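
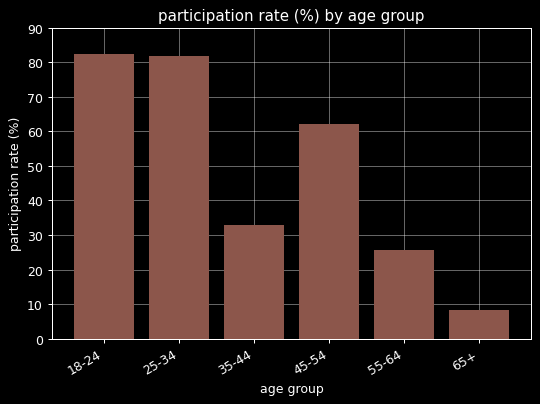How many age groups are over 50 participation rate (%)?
3

Above 50: 18-24, 25-34, 45-54.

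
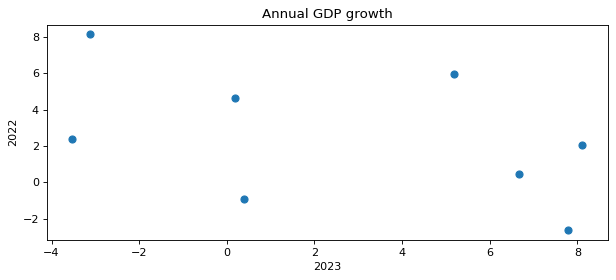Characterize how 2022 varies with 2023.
negative, moderate

Points are negatively correlated; moderate (|r| ≈ 0.5).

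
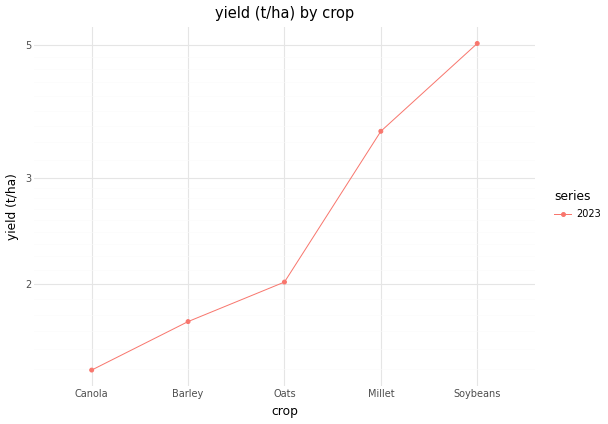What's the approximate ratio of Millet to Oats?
≈ 1.75×

Millet ≈ 3.5, Oats ≈ 2.0; 3.5/2.0 ≈ 1.75.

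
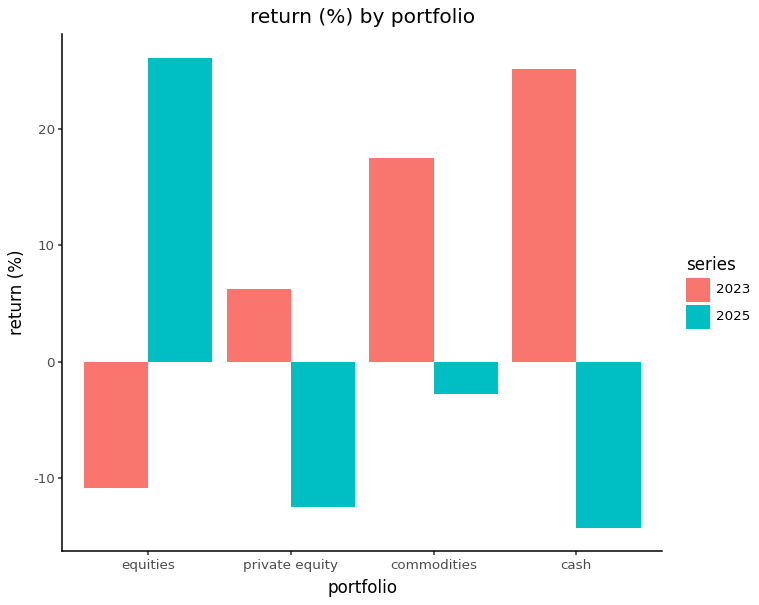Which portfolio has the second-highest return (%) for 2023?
Top 3 for 2023: cash ≈ 25, commodities ≈ 15, private equity ≈ 5.

commodities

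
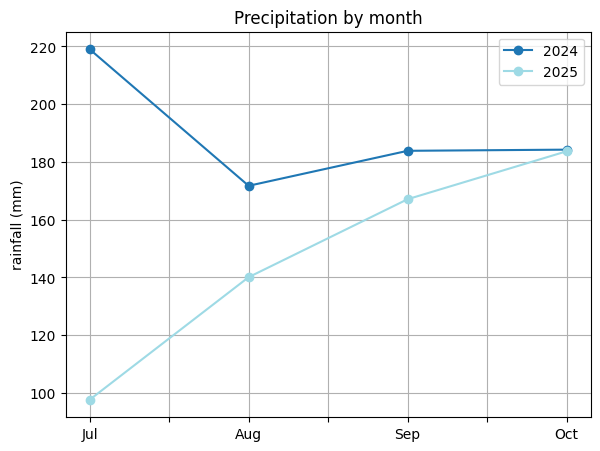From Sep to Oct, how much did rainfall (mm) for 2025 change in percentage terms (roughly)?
Sep ≈ 160, Oct ≈ 180; (180 − 160) / 160 ≈ +12.5%.

≈ +12.5%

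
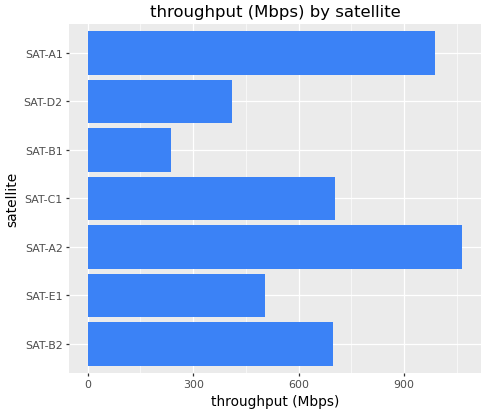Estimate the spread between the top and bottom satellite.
≈ 900

Max SAT-A2 ≈ 1100, min SAT-B1 ≈ 200; range ≈ 900.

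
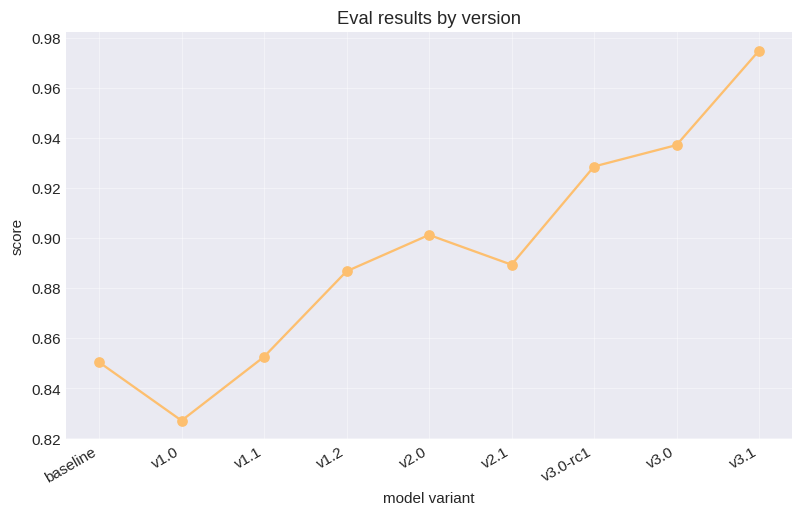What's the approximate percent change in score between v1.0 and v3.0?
v1.0 ≈ 0.82, v3.0 ≈ 0.94; (0.94 − 0.82) / 0.82 ≈ +14.6%.

≈ +14.6%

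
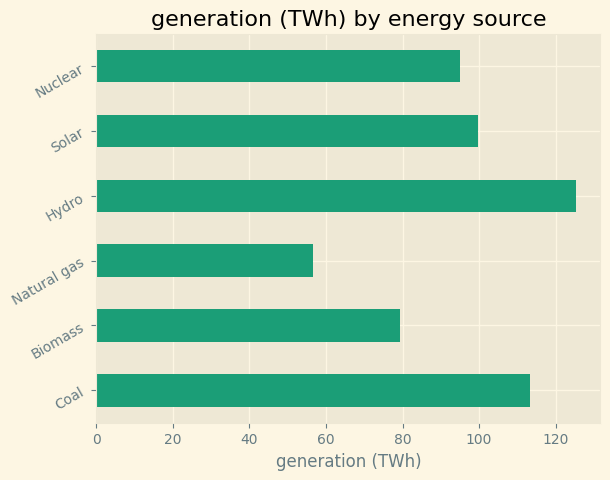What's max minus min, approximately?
≈ 60

Max Hydro ≈ 120, min Natural gas ≈ 60; range ≈ 60.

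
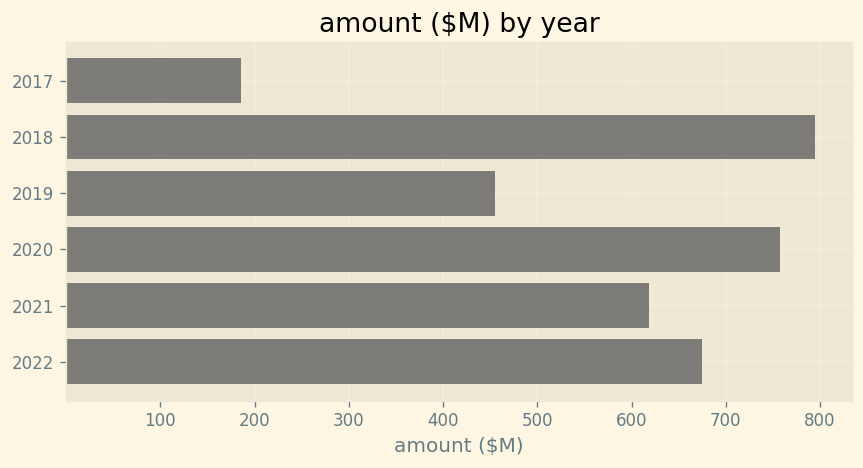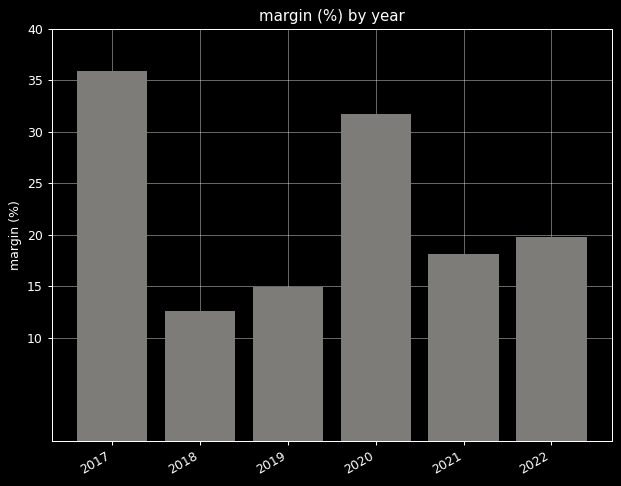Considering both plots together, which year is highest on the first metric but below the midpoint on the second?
2018

Chart 2 median margin (%) ≈ 20; below-median years: 2018, 2019, 2021. Among those, 2018 has the highest amount ($M) (≈ 800).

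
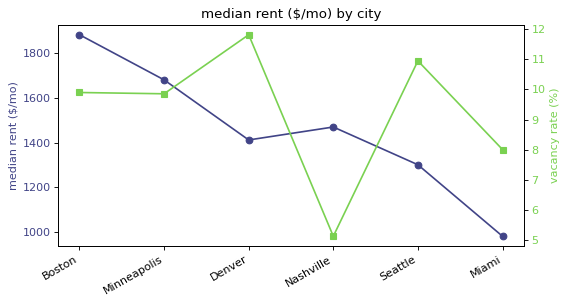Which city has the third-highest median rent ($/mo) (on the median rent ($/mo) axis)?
Top 4 (on the median rent ($/mo) axis): Boston ≈ 1900, Minneapolis ≈ 1700, Nashville ≈ 1500, Denver ≈ 1400.

Nashville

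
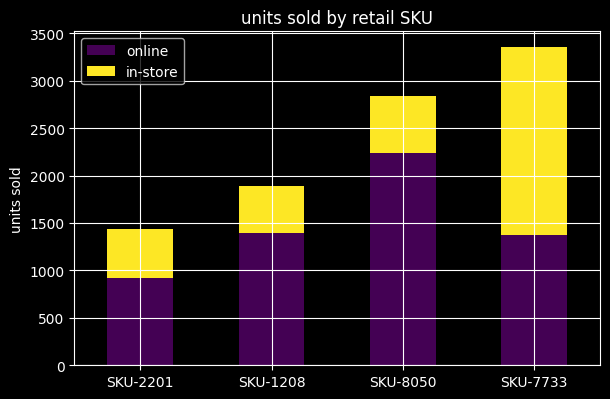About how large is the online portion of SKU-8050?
online top ≈ 2000, bottom ≈ 0; segment ≈ 2000.

≈ 2000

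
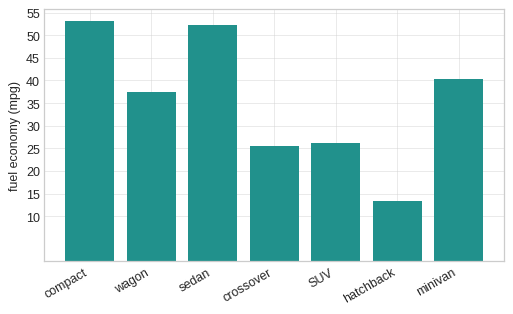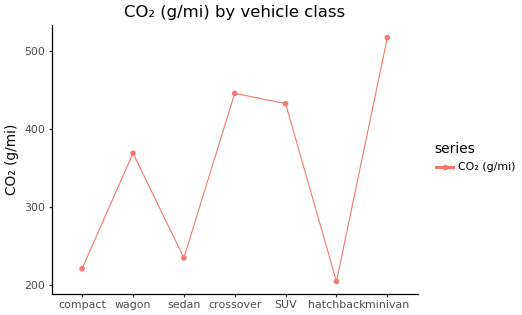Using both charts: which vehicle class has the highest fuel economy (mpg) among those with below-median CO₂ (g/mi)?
compact

Chart 2 median CO₂ (g/mi) ≈ 350; below-median vehicle classes: compact, sedan, hatchback. Among those, compact has the highest fuel economy (mpg) (≈ 55).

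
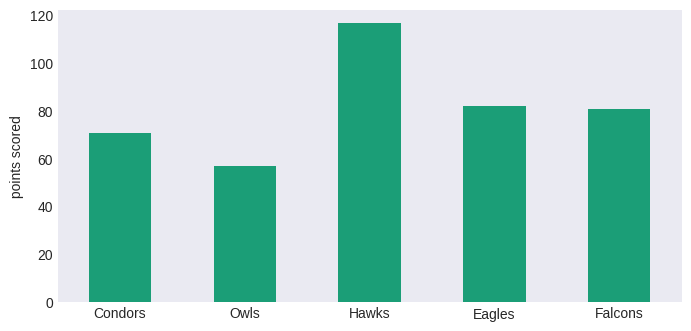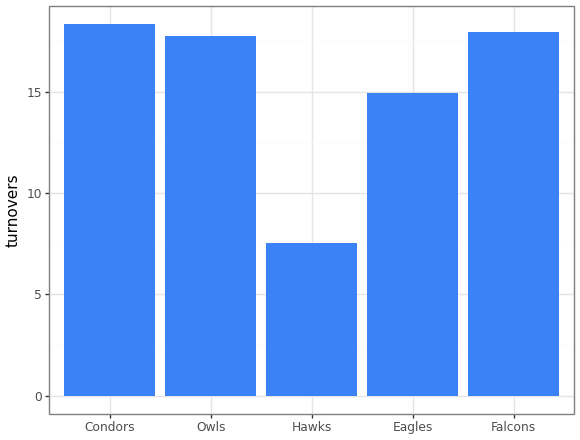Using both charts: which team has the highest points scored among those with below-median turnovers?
Chart 2 median turnovers ≈ 18; below-median teams: Hawks, Eagles. Among those, Hawks has the highest points scored (≈ 120).

Hawks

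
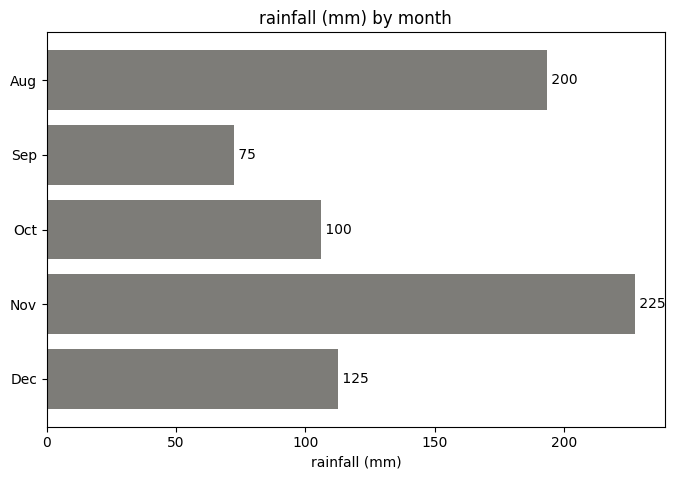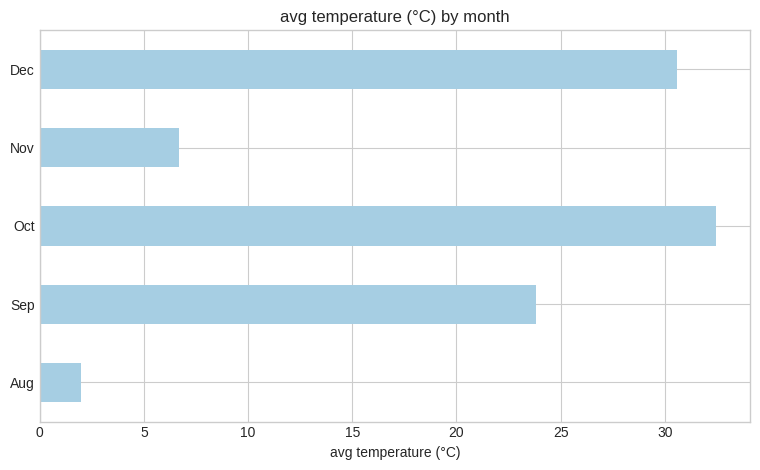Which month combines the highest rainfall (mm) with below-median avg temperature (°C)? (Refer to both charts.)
Nov

Chart 2 median avg temperature (°C) ≈ 25; below-median months: Aug, Nov. Among those, Nov has the highest rainfall (mm) (≈ 225).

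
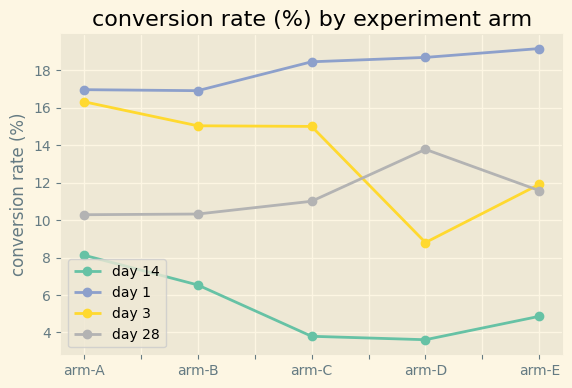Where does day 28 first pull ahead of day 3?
arm-D

arm-C: day 28 ≈ 12 vs day 3 ≈ 14 (not yet); arm-D: day 28 ≈ 14 vs day 3 ≈ 8 (first crossover).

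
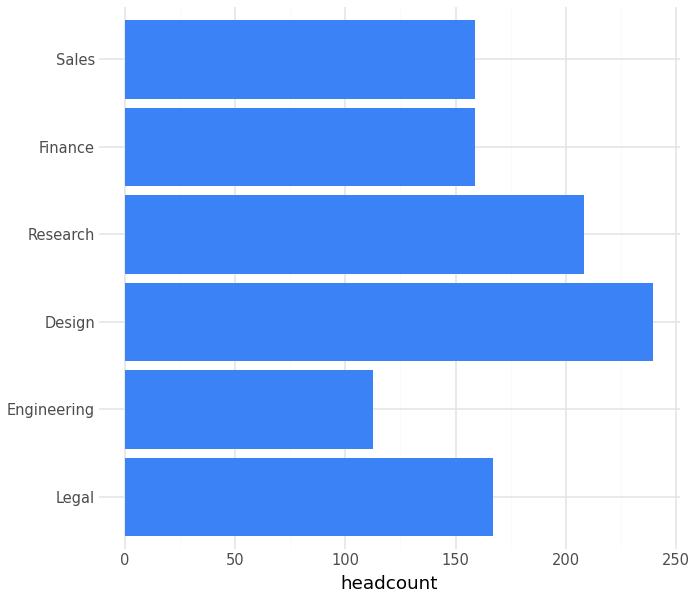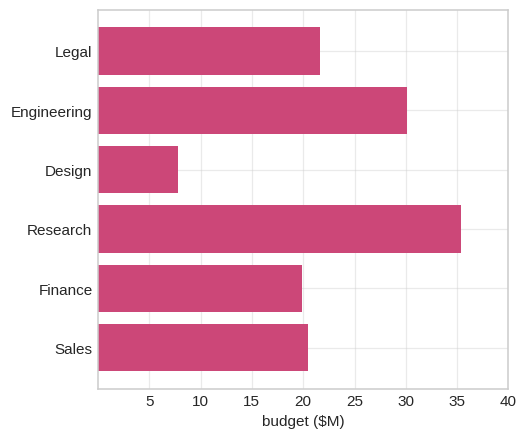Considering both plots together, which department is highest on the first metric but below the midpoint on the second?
Design

Chart 2 median budget ($M) ≈ 20; below-median departments: Design, Finance, Sales. Among those, Design has the highest headcount (≈ 250).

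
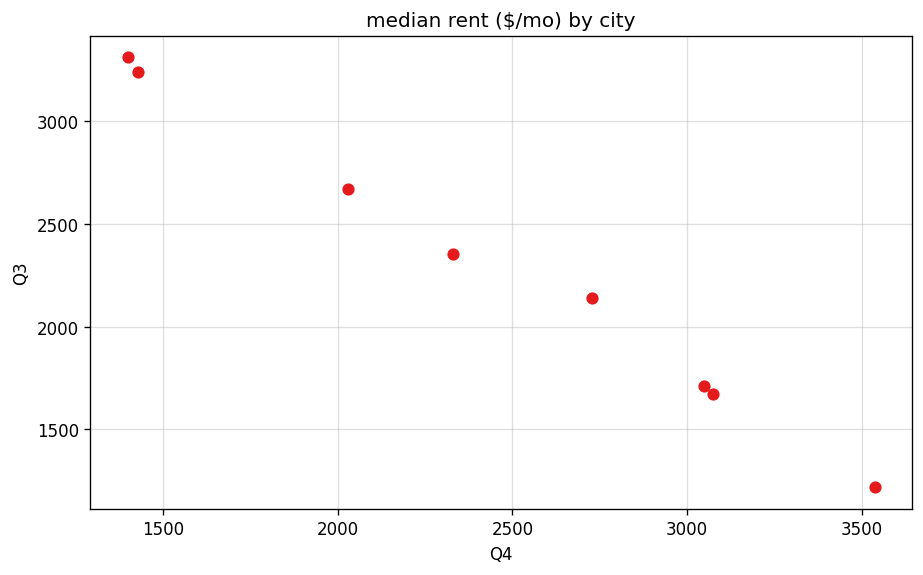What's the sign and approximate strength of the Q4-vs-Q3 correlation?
Points are negatively correlated; strong (|r| ≈ 1.0).

negative, strong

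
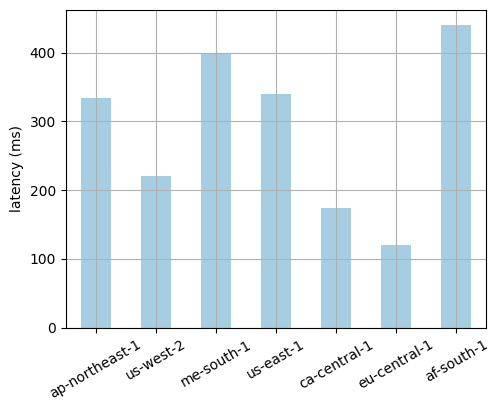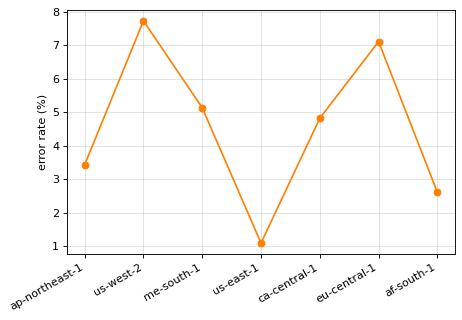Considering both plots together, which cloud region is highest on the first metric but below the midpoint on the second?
af-south-1

Chart 2 median error rate (%) ≈ 5; below-median cloud regions: ap-northeast-1, us-east-1, af-south-1. Among those, af-south-1 has the highest latency (ms) (≈ 450).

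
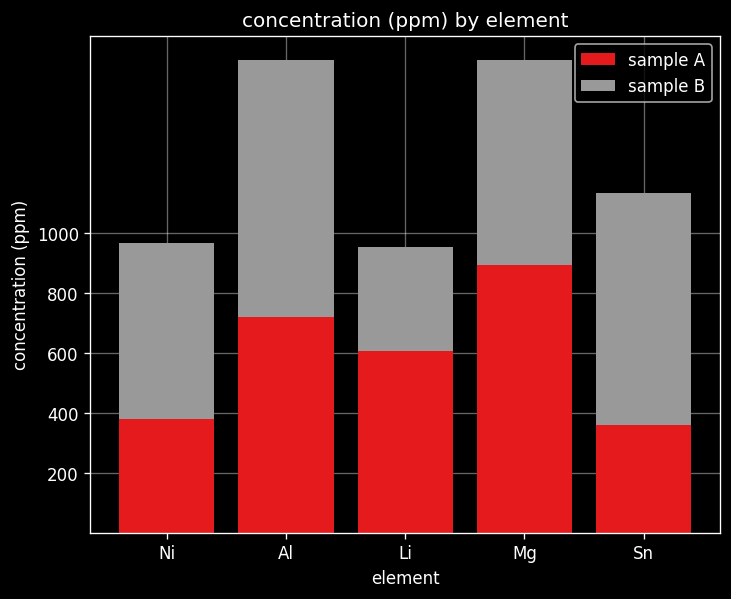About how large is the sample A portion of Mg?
sample A top ≈ 800, bottom ≈ 0; segment ≈ 800.

≈ 800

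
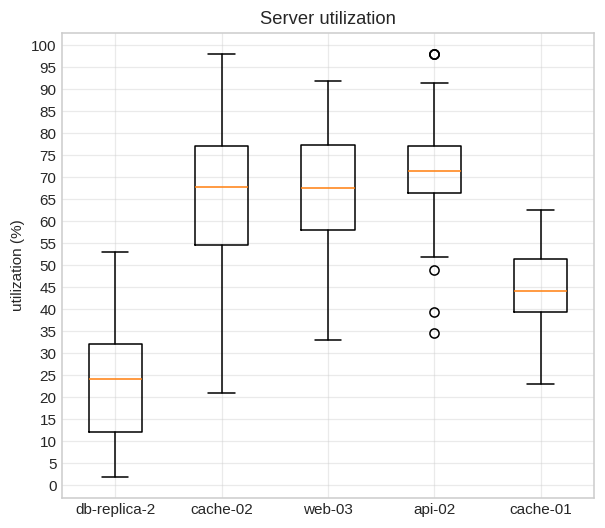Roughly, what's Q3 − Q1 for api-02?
≈ 10

Q3 ≈ 75, Q1 ≈ 65; IQR ≈ 10.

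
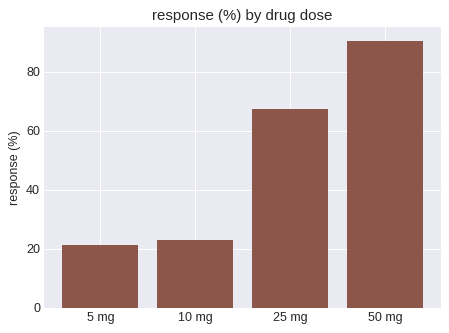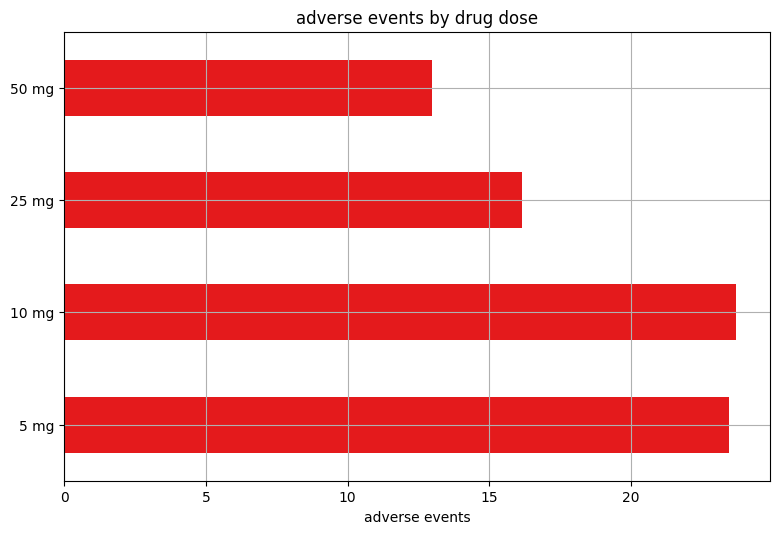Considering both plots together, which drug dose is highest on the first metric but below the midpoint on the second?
50 mg

Chart 2 median adverse events ≈ 20; below-median drug doses: 25 mg, 50 mg. Among those, 50 mg has the highest response (%) (≈ 90).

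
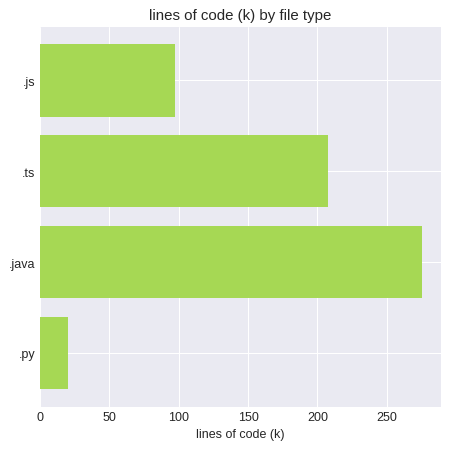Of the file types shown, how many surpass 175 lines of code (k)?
2

Above 175: .ts, .java.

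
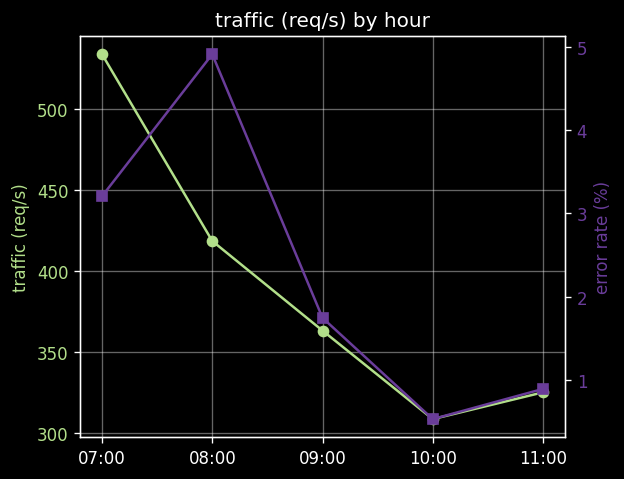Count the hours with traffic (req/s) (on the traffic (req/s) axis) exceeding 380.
2

Above 380: 07:00, 08:00.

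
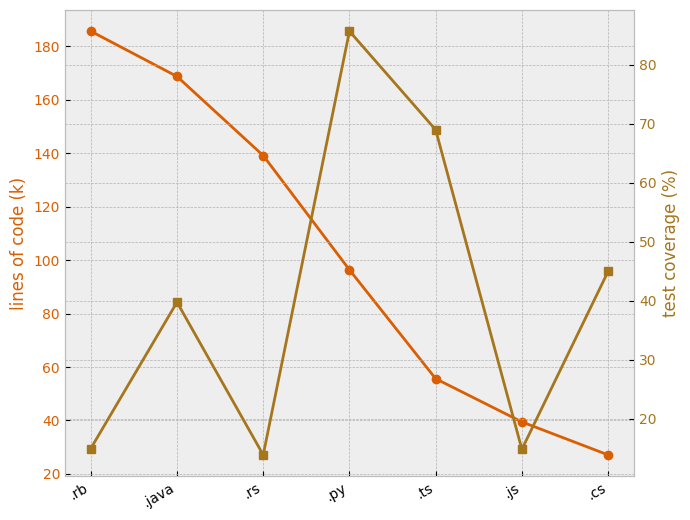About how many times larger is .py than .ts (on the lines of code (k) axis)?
≈ 1.67×

.py ≈ 100, .ts ≈ 60; 100/60 ≈ 1.67.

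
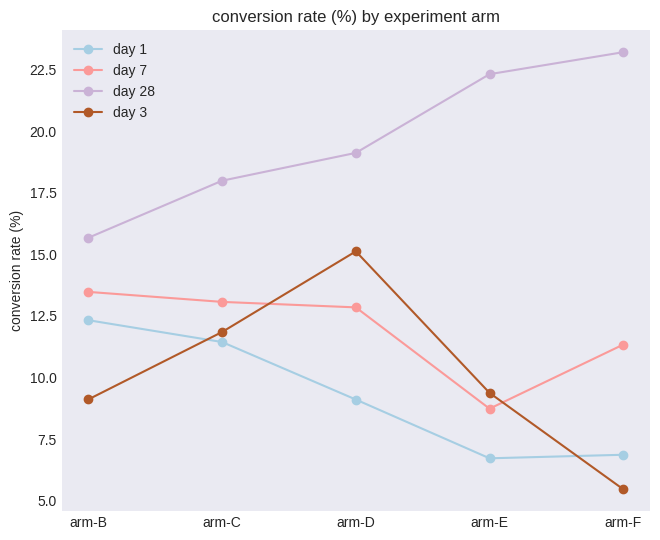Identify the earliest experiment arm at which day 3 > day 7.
arm-C: day 3 ≈ 12 vs day 7 ≈ 14 (not yet); arm-D: day 3 ≈ 16 vs day 7 ≈ 12 (first crossover).

arm-D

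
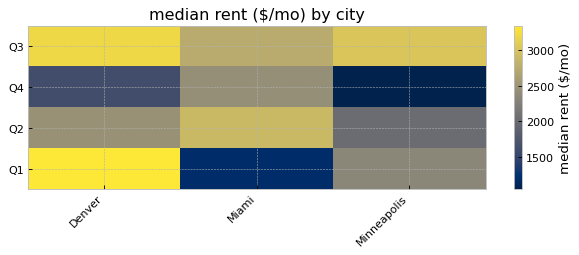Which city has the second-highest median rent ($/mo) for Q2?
Top 3 for Q2: Miami ≈ 3000, Denver ≈ 2400, Minneapolis ≈ 2000.

Denver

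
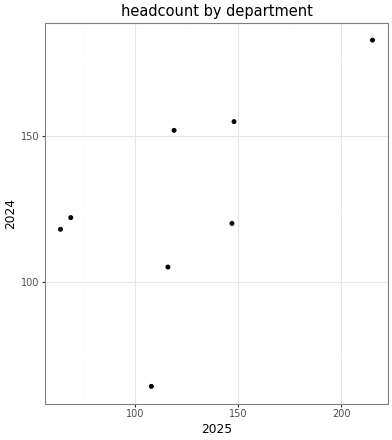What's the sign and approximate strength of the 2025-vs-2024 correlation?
positive, moderate

Points are positively correlated; moderate (|r| ≈ 0.6).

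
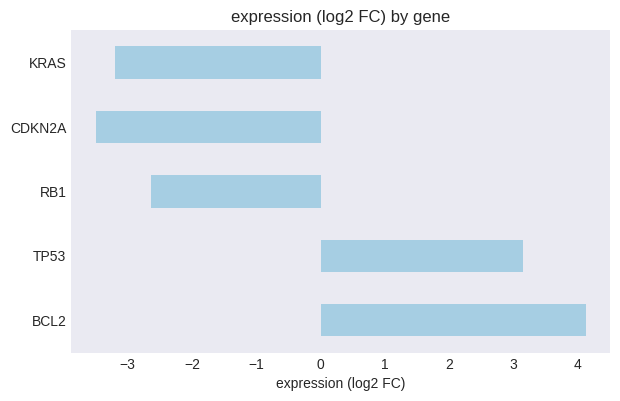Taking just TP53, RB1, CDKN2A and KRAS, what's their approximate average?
≈ -2

(3 + -3 + -3 + -3) / 4 ≈ -2.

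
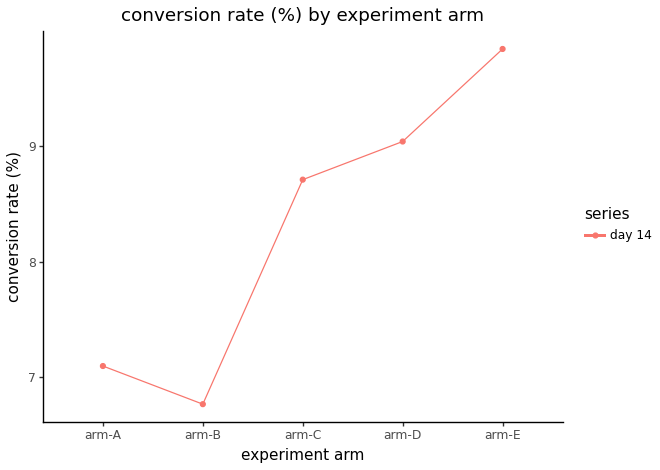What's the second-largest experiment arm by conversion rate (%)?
arm-D

Top 3: arm-E ≈ 10.0, arm-D ≈ 9.0, arm-C ≈ 8.5.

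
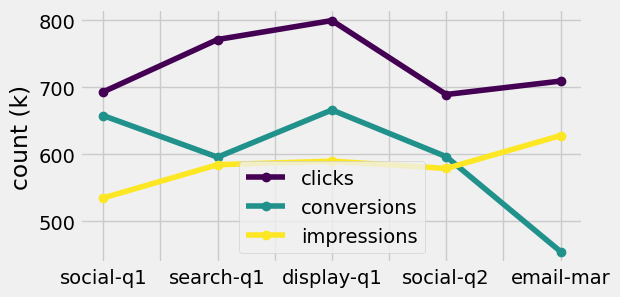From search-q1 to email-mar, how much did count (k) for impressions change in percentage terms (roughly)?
≈ +8.3%

search-q1 ≈ 600, email-mar ≈ 650; (650 − 600) / 600 ≈ +8.3%.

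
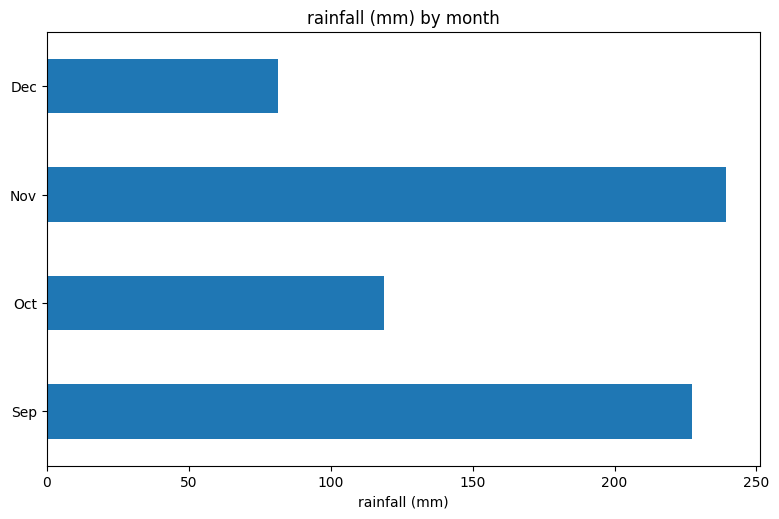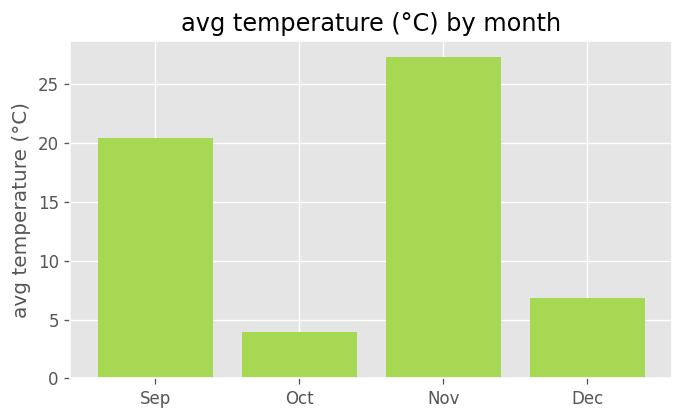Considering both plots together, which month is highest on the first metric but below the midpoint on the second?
Chart 2 median avg temperature (°C) ≈ 15; below-median months: Oct, Dec. Among those, Oct has the highest rainfall (mm) (≈ 125).

Oct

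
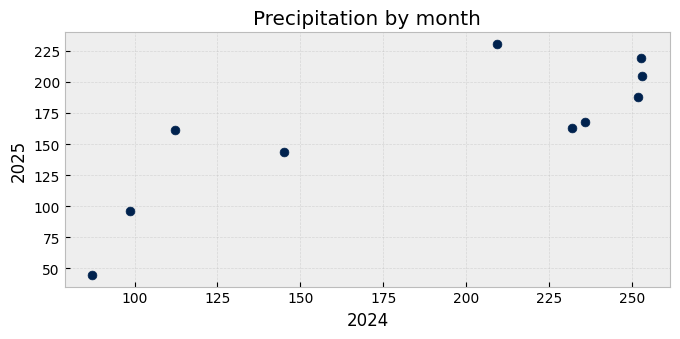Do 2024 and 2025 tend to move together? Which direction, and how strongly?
Points are positively correlated; strong (|r| ≈ 0.8).

positive, strong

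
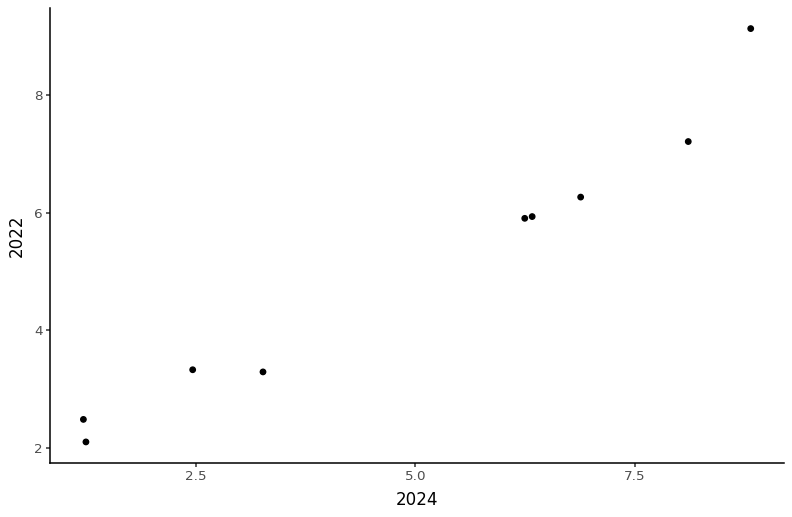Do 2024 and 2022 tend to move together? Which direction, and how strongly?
positive, strong

Points are positively correlated; strong (|r| ≈ 1.0).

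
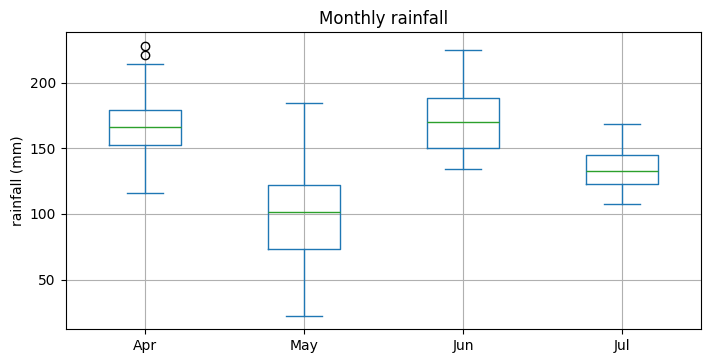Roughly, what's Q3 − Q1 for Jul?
≈ 20

Q3 ≈ 140, Q1 ≈ 120; IQR ≈ 20.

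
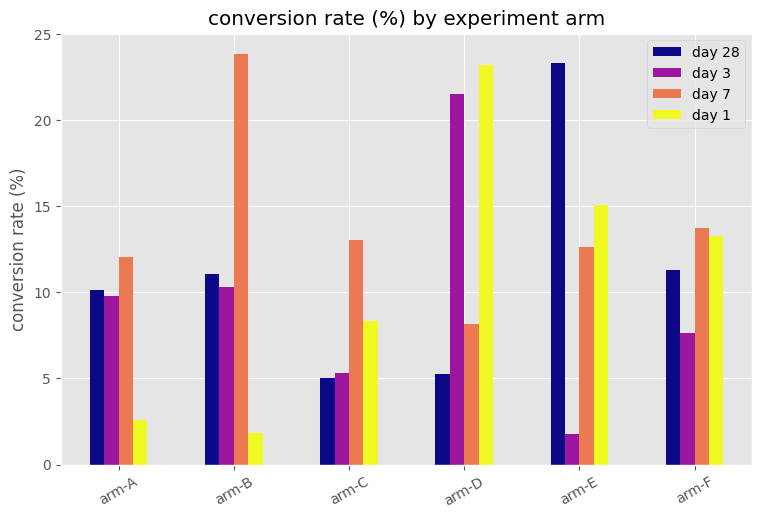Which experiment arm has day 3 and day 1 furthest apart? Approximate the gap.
arm-E: day 3 ≈ 2, day 1 ≈ 16 → gap ≈ 14. Next-largest (arm-B) is only ≈ 8.

arm-E, ≈ 14 %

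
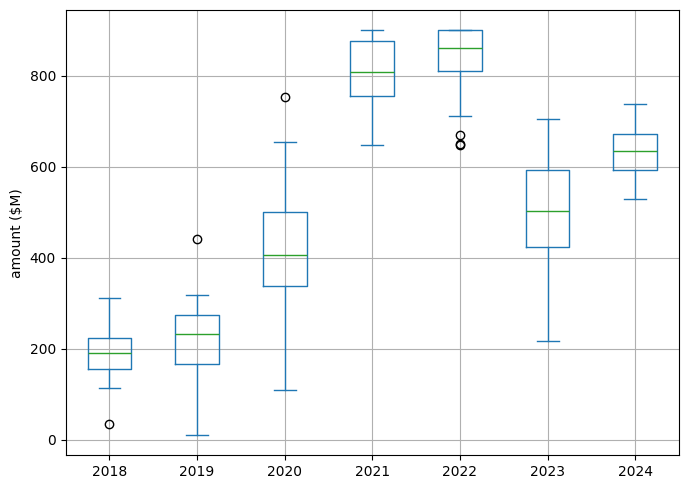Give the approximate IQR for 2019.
Q3 ≈ 300, Q1 ≈ 200; IQR ≈ 100.

≈ 100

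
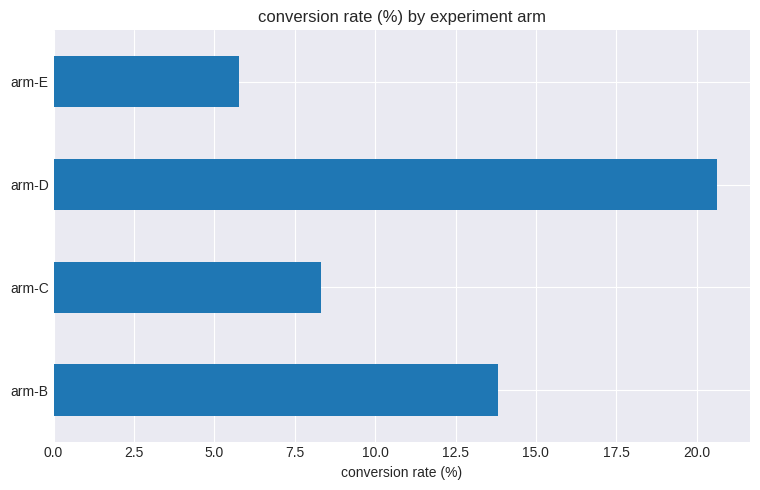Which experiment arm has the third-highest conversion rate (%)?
arm-C

Top 4: arm-D ≈ 20, arm-B ≈ 14, arm-C ≈ 8, arm-E ≈ 6.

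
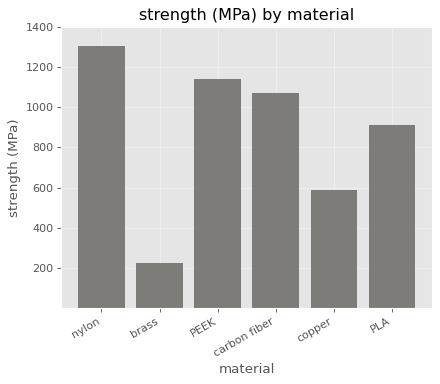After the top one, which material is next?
Top 3: nylon ≈ 1400, PEEK ≈ 1200, carbon fiber ≈ 1000.

PEEK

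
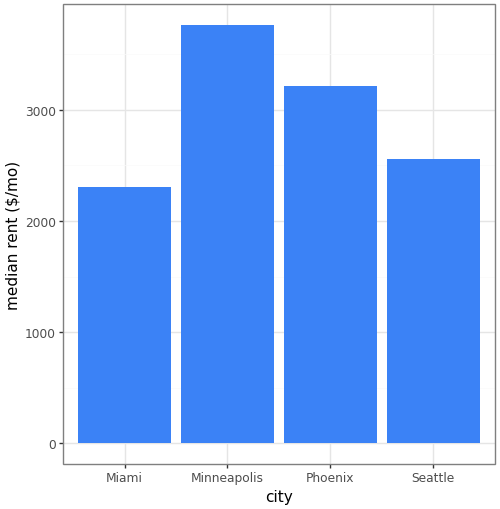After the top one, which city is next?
Top 3: Minneapolis ≈ 4000, Phoenix ≈ 3000, Seattle ≈ 2500.

Phoenix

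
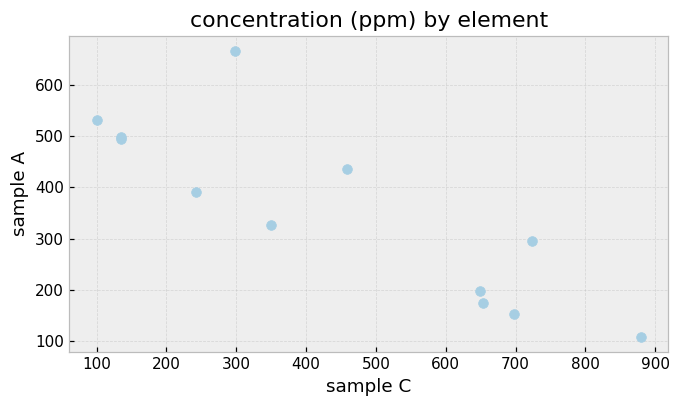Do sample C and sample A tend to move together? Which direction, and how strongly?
negative, strong

Points are negatively correlated; strong (|r| ≈ 0.9).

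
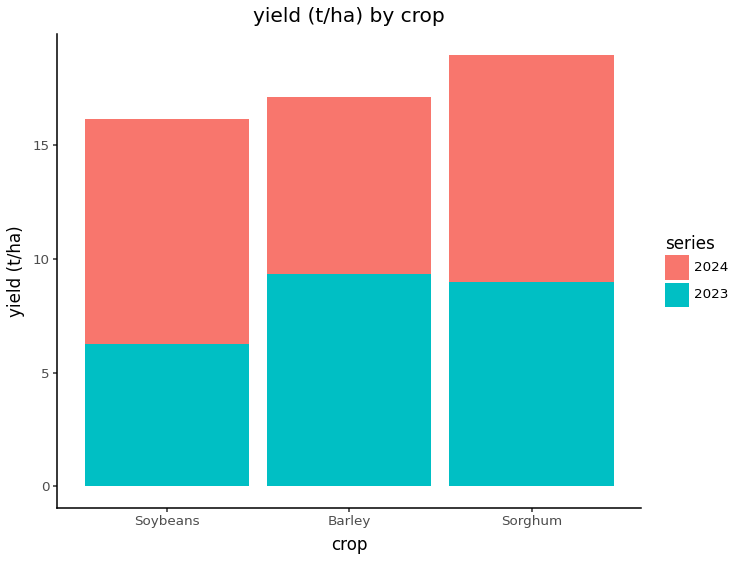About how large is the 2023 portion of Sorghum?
2023 top ≈ 10, bottom ≈ 0; segment ≈ 10.

≈ 10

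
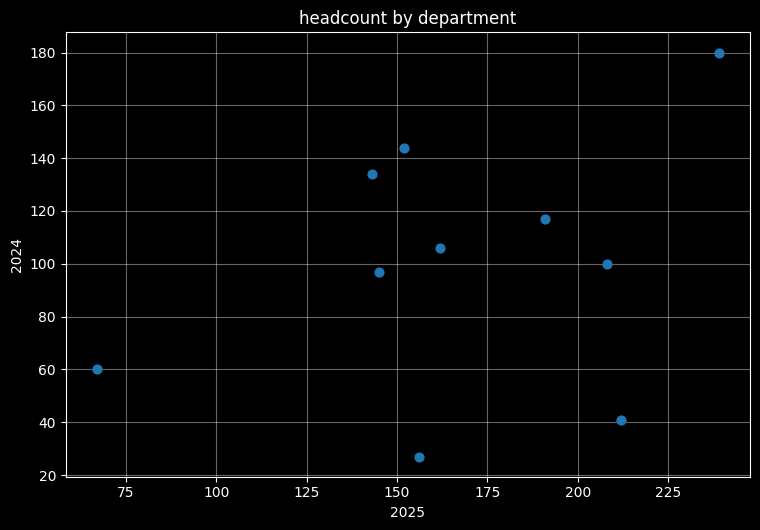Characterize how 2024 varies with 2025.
Points are positively correlated; weak (|r| ≈ 0.3).

positive, weak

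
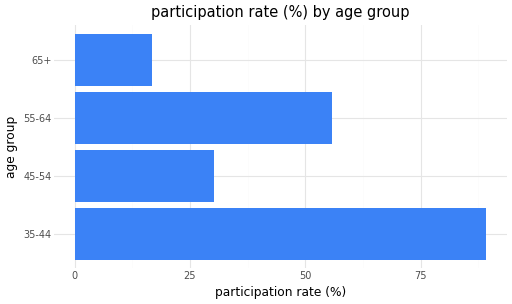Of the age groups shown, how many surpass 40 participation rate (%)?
Above 40: 35-44, 55-64.

2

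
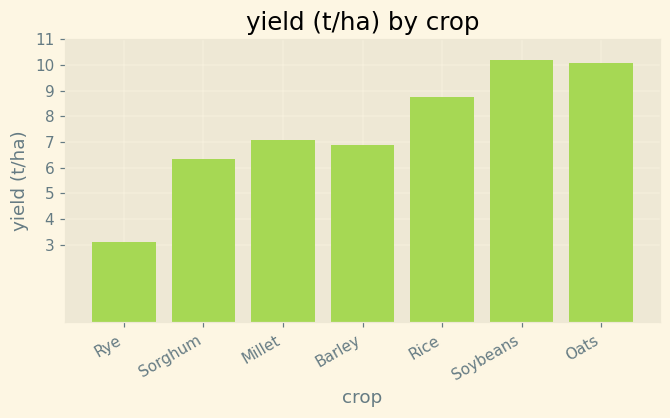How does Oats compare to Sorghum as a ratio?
≈ 1.67×

Oats ≈ 10, Sorghum ≈ 6; 10/6 ≈ 1.67.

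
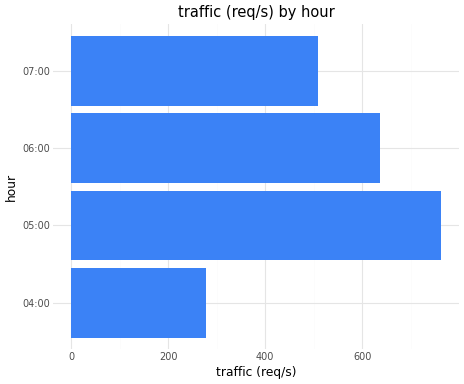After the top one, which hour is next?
06:00

Top 3: 05:00 ≈ 800, 06:00 ≈ 600, 07:00 ≈ 500.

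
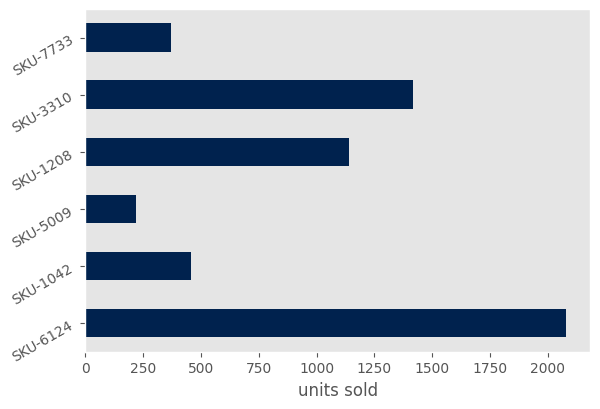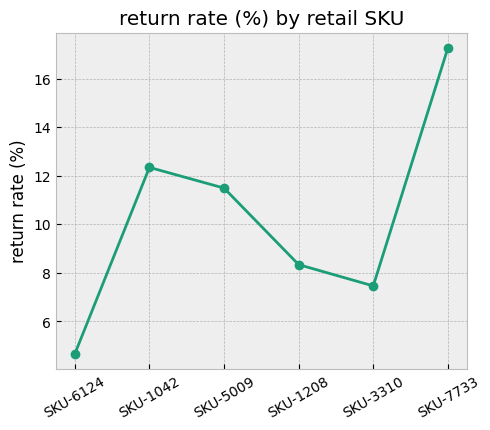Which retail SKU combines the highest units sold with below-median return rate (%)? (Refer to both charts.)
SKU-6124

Chart 2 median return rate (%) ≈ 10; below-median retail SKUs: SKU-6124, SKU-1208, SKU-3310. Among those, SKU-6124 has the highest units sold (≈ 2000).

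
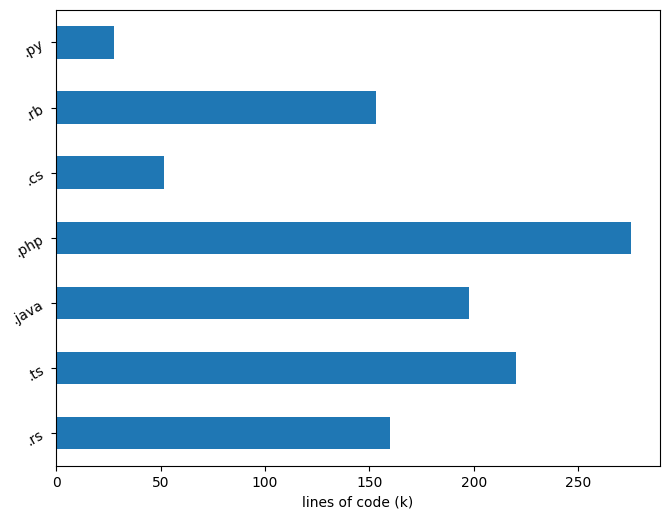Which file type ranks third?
Top 4: .php ≈ 275, .ts ≈ 225, .java ≈ 200, .rs ≈ 150.

.java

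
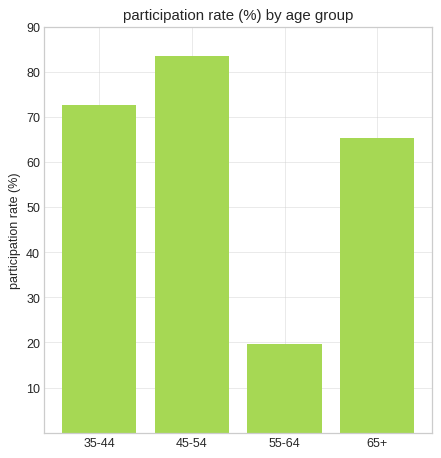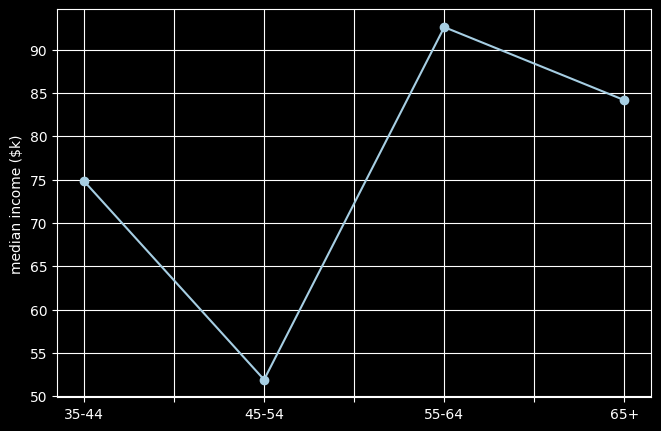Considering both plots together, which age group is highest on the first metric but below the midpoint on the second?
Chart 2 median median income ($k) ≈ 80; below-median age groups: 35-44, 45-54. Among those, 45-54 has the highest participation rate (%) (≈ 80).

45-54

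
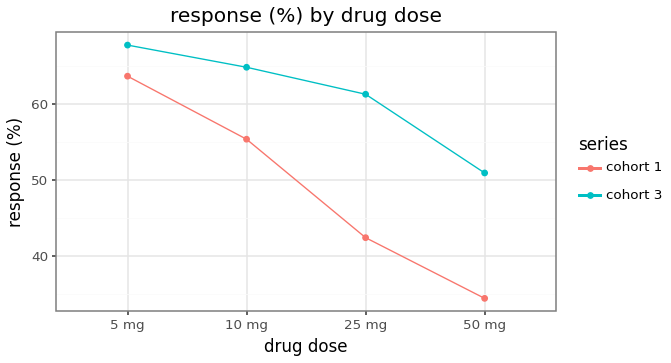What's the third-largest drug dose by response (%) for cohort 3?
25 mg

Top 4 for cohort 3: 5 mg ≈ 70, 10 mg ≈ 65, 25 mg ≈ 60, 50 mg ≈ 50.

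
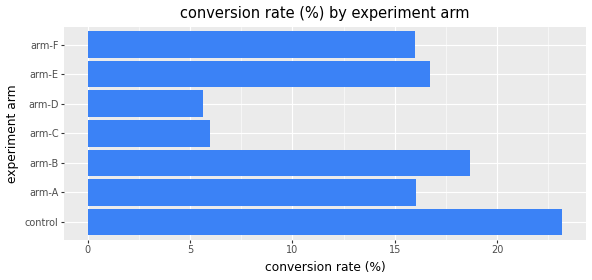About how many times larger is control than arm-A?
control ≈ 24, arm-A ≈ 16; 24/16 ≈ 1.5.

≈ 1.5×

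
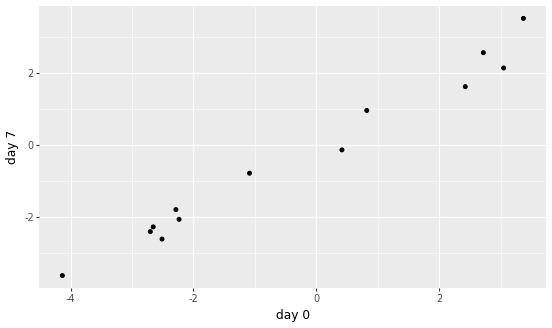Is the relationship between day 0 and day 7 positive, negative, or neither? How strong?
positive, strong

Points are positively correlated; strong (|r| ≈ 1.0).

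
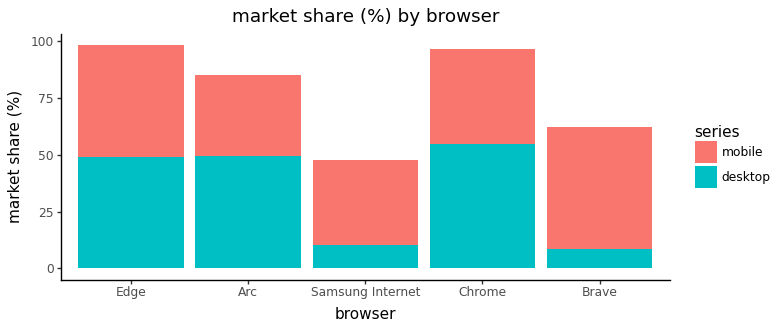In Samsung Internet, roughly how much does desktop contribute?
≈ 10

desktop top ≈ 10, bottom ≈ 0; segment ≈ 10.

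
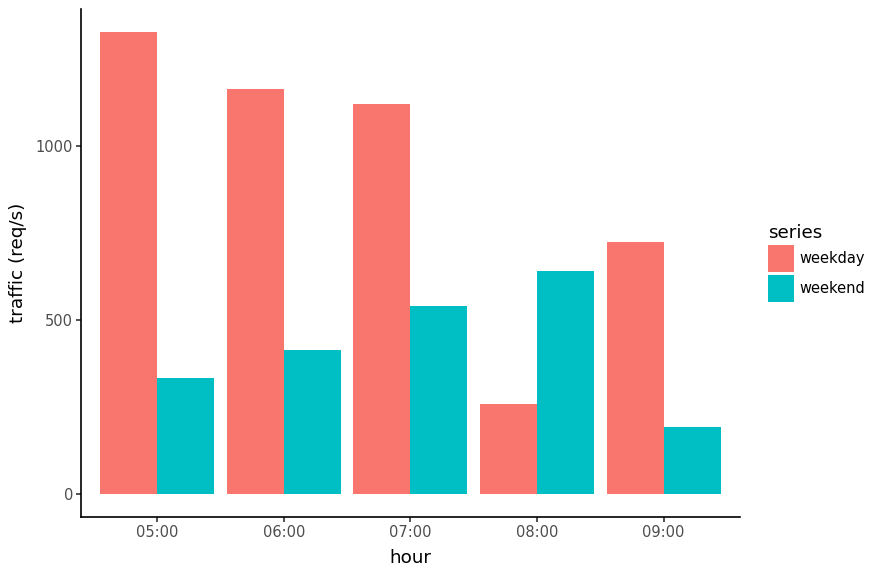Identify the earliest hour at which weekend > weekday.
07:00: weekend ≈ 600 vs weekday ≈ 1200 (not yet); 08:00: weekend ≈ 600 vs weekday ≈ 200 (first crossover).

08:00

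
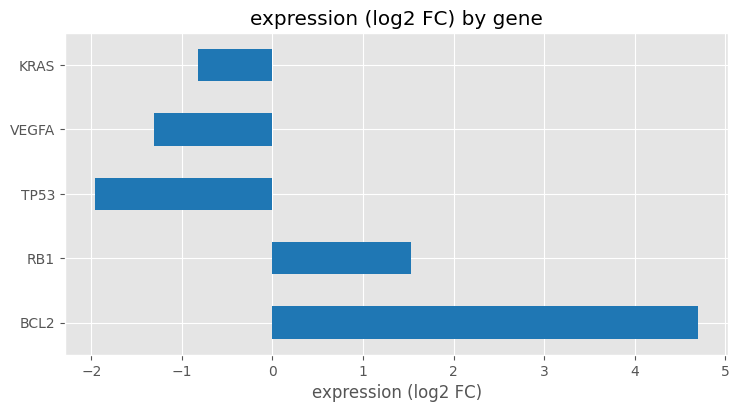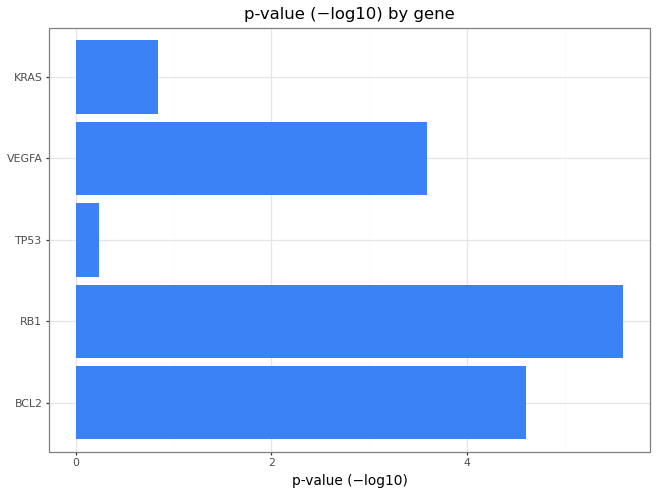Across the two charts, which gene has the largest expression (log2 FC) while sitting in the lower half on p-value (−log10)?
KRAS

Chart 2 median p-value (−log10) ≈ 4; below-median genes: TP53, KRAS. Among those, KRAS has the highest expression (log2 FC) (≈ -1).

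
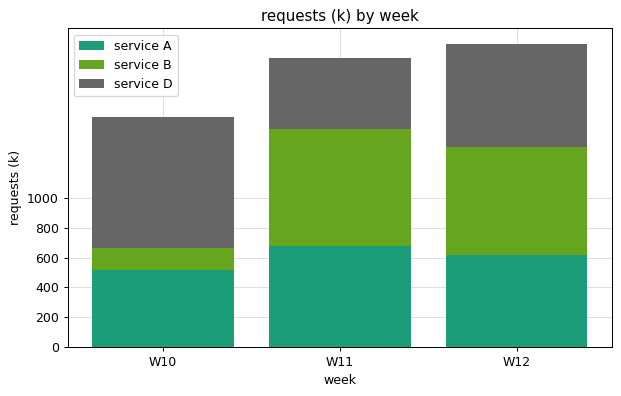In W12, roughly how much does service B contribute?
service B top ≈ 1400, bottom ≈ 600; segment ≈ 800.

≈ 800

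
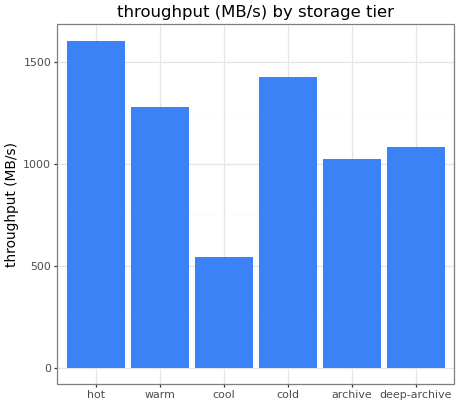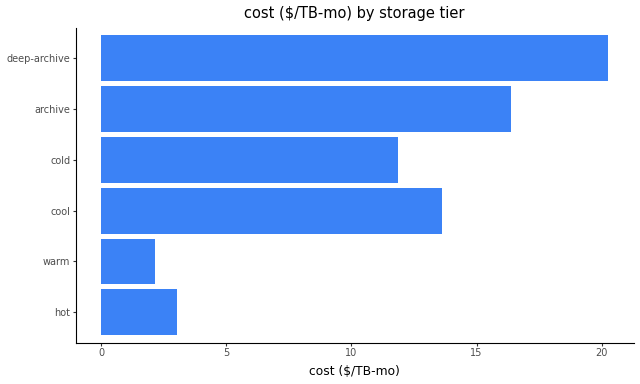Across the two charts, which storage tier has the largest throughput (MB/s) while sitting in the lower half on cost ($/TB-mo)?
Chart 2 median cost ($/TB-mo) ≈ 12; below-median storage tiers: hot, warm, cold. Among those, hot has the highest throughput (MB/s) (≈ 1600).

hot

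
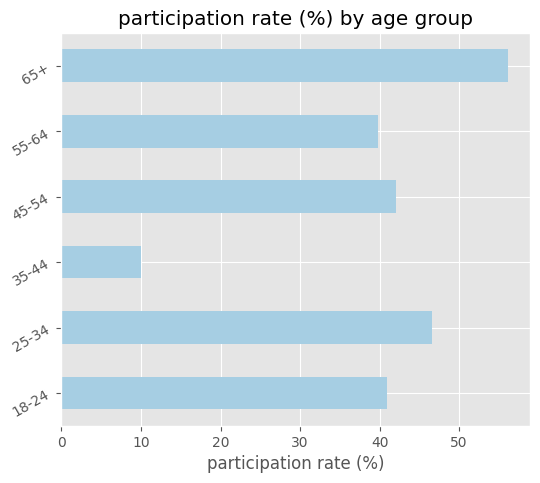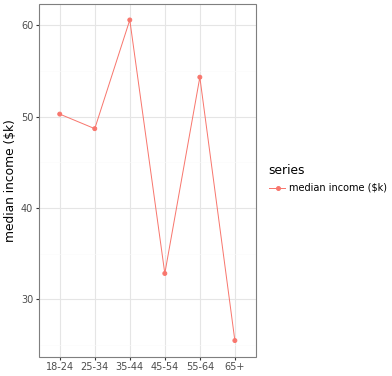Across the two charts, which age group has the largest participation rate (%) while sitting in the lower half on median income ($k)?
Chart 2 median median income ($k) ≈ 50; below-median age groups: 25-34, 45-54, 65+. Among those, 65+ has the highest participation rate (%) (≈ 60).

65+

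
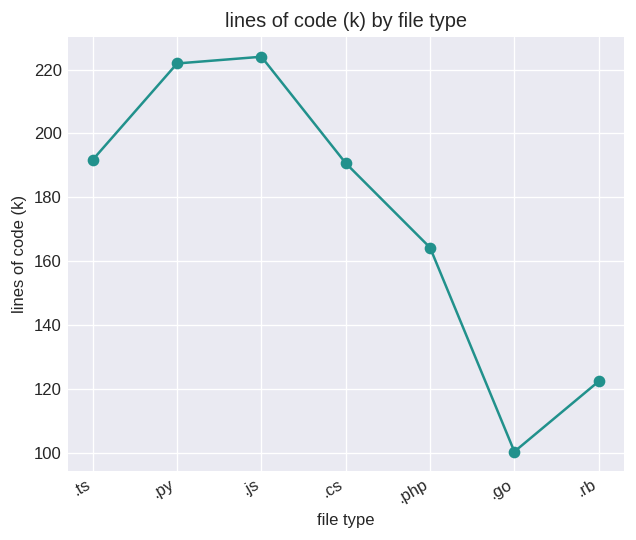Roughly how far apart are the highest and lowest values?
≈ 120

Max .js ≈ 220, min .go ≈ 100; range ≈ 120.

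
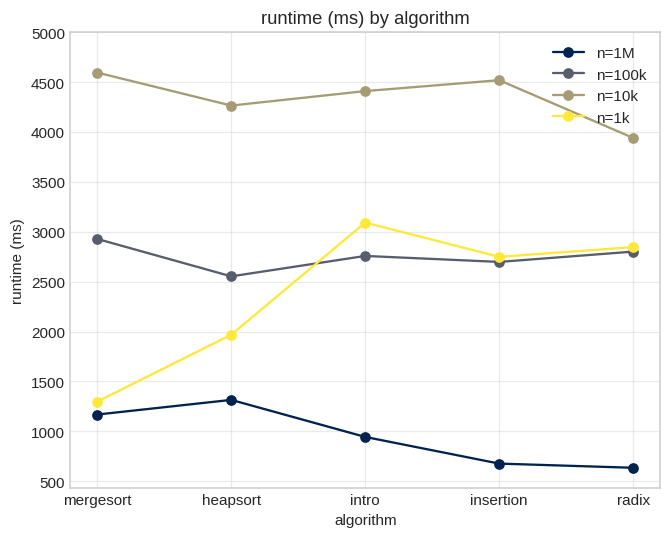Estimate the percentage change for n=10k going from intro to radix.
intro ≈ 4500, radix ≈ 4000; (4000 − 4500) / 4500 ≈ -11.1%.

≈ -11.1%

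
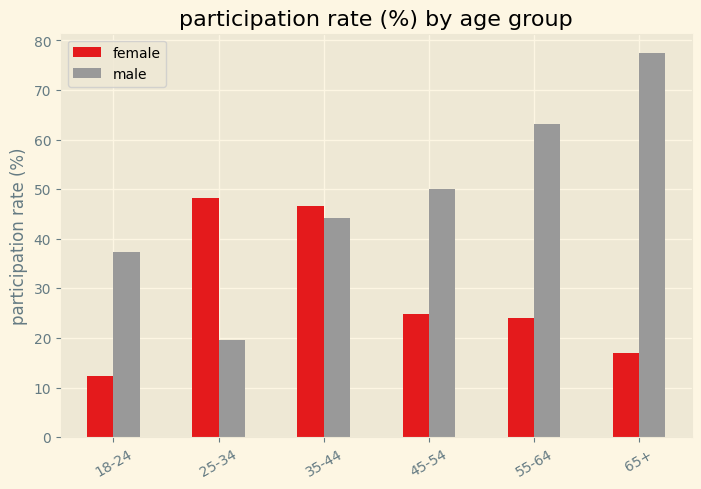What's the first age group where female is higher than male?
25-34

18-24: female ≈ 10 vs male ≈ 40 (not yet); 25-34: female ≈ 50 vs male ≈ 20 (first crossover).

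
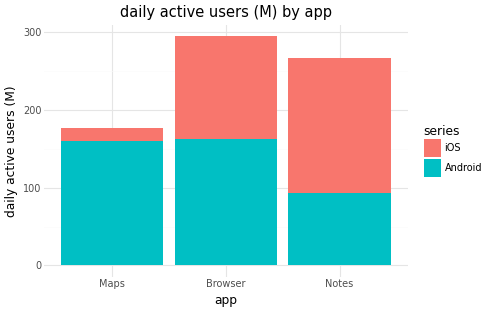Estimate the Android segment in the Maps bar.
≈ 150

Android top ≈ 150, bottom ≈ 0; segment ≈ 150.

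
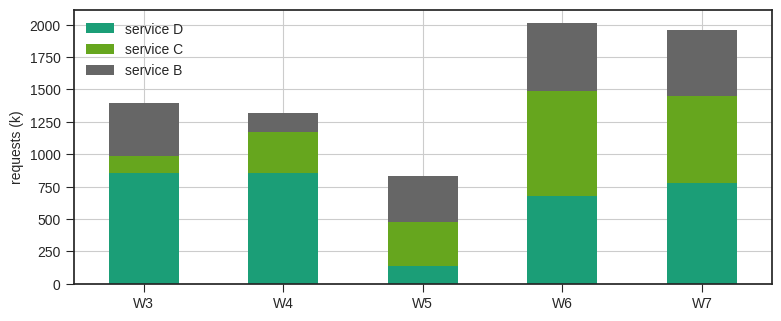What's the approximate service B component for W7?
service B top ≈ 2000, bottom ≈ 1400; segment ≈ 600.

≈ 600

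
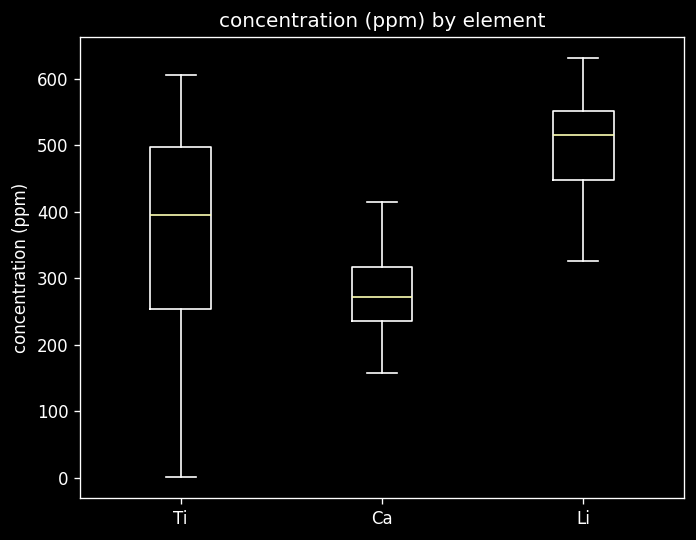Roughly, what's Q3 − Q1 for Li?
Q3 ≈ 550, Q1 ≈ 450; IQR ≈ 100.

≈ 100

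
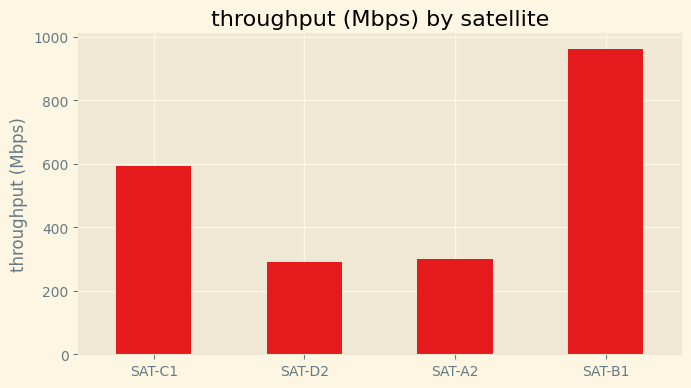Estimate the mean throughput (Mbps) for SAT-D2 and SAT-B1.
≈ 650

(300 + 1000) / 2 ≈ 650.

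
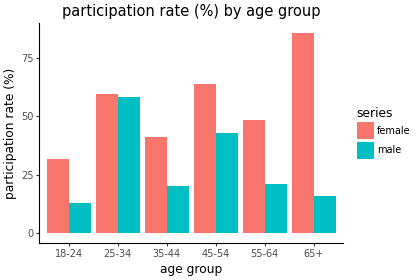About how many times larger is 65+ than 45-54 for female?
65+ ≈ 90, 45-54 ≈ 60; 90/60 ≈ 1.5.

≈ 1.5×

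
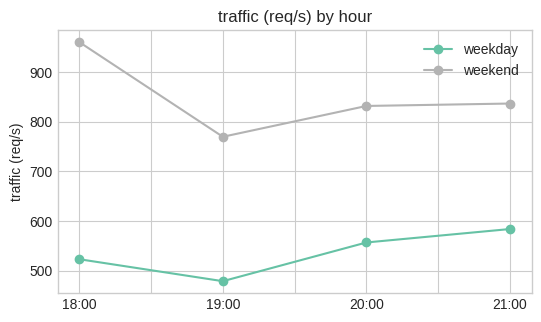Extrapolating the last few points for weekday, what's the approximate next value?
Last three: 500, 550, 600 → slope ≈ 50/step → next ≈ 650.

≈ 650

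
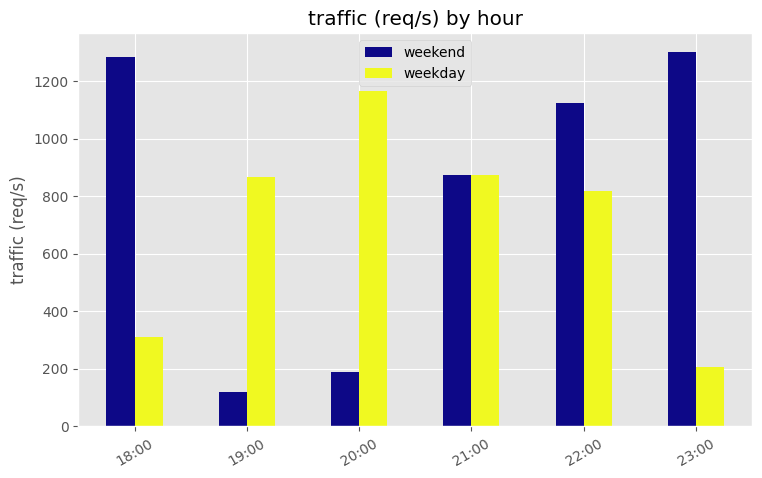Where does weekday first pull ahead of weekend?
19:00

18:00: weekday ≈ 400 vs weekend ≈ 1200 (not yet); 19:00: weekday ≈ 800 vs weekend ≈ 200 (first crossover).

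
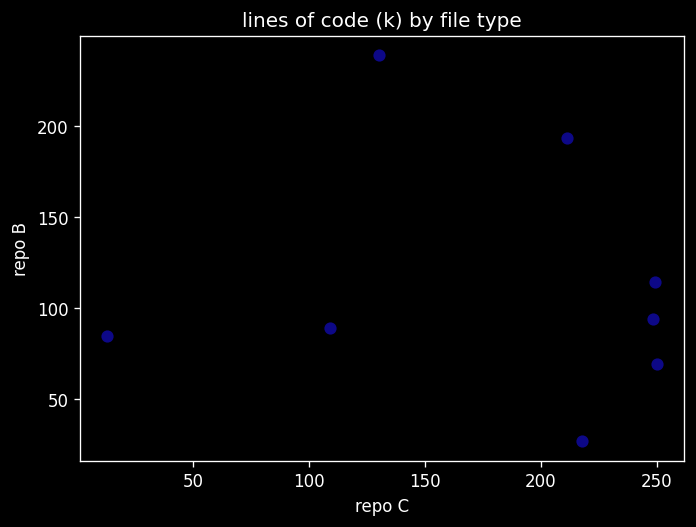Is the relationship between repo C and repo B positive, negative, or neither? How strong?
no clear correlation

Points are roughly uncorrelated; weak (|r| ≈ 0.1).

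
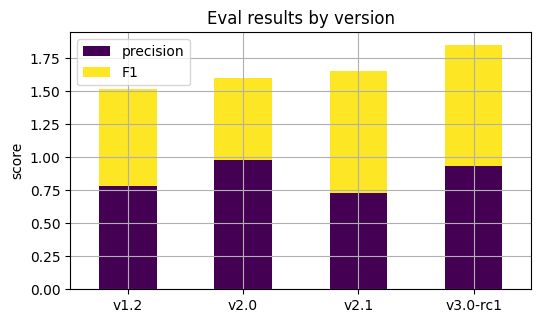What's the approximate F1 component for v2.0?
≈ 0.6

F1 top ≈ 1.6, bottom ≈ 1.0; segment ≈ 0.6.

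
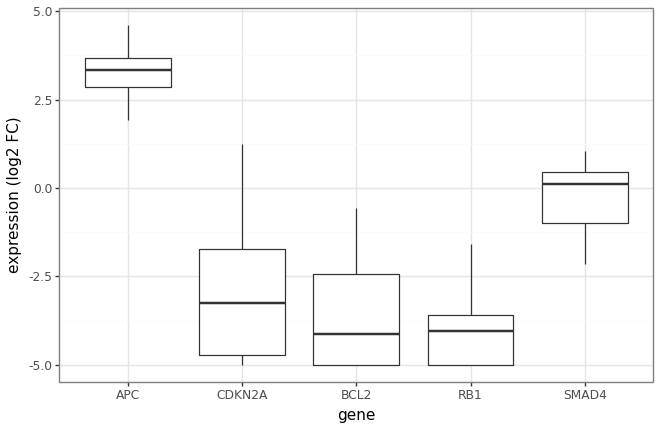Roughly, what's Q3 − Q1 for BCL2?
Q3 ≈ -2, Q1 ≈ -5; IQR ≈ 3.

≈ 3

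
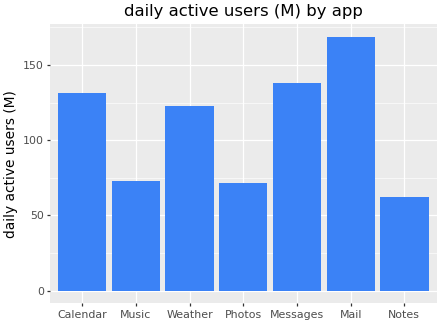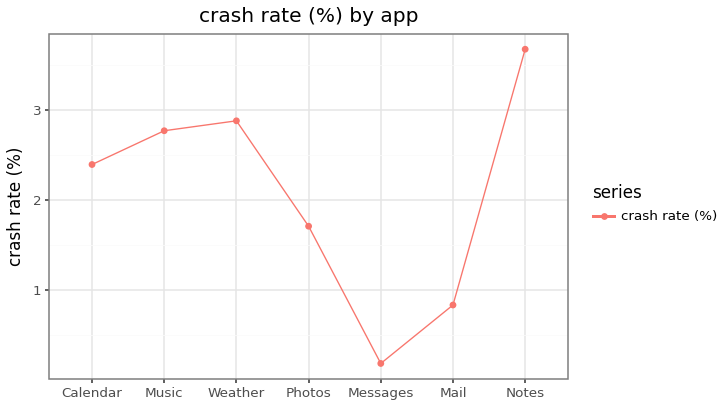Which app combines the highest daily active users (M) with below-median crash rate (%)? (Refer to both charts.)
Mail

Chart 2 median crash rate (%) ≈ 2.5; below-median apps: Photos, Messages, Mail. Among those, Mail has the highest daily active users (M) (≈ 160).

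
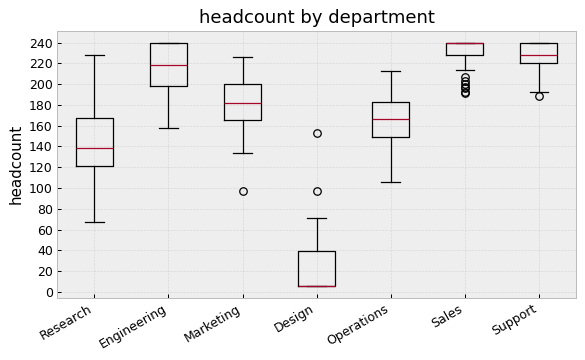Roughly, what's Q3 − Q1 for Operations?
≈ 40

Q3 ≈ 180, Q1 ≈ 140; IQR ≈ 40.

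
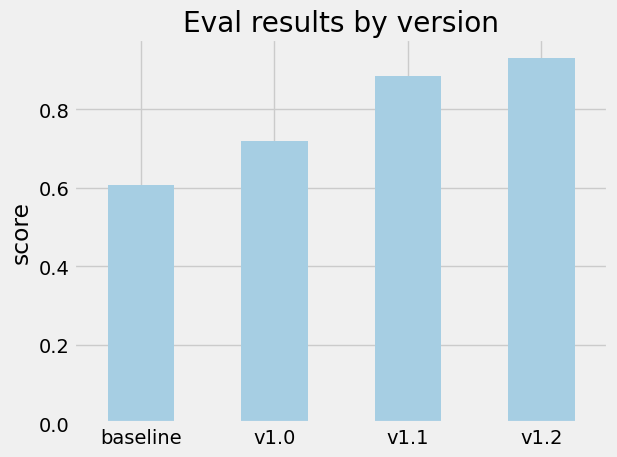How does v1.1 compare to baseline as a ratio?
≈ 1.5×

v1.1 ≈ 0.9, baseline ≈ 0.6; 0.9/0.6 ≈ 1.5.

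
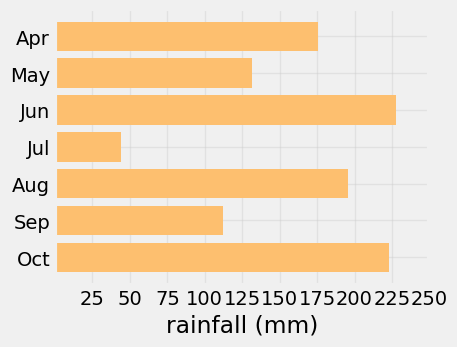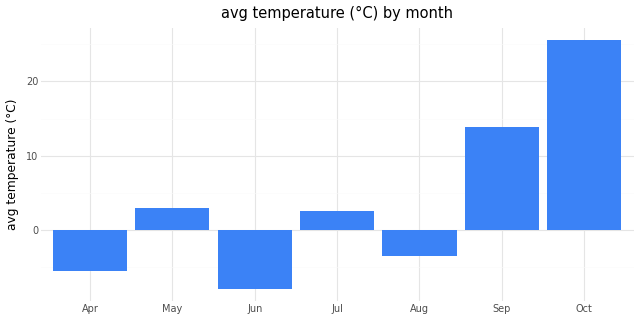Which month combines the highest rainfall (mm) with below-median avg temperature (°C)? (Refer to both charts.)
Jun

Chart 2 median avg temperature (°C) ≈ 0; below-median months: Apr, Jun, Aug. Among those, Jun has the highest rainfall (mm) (≈ 225).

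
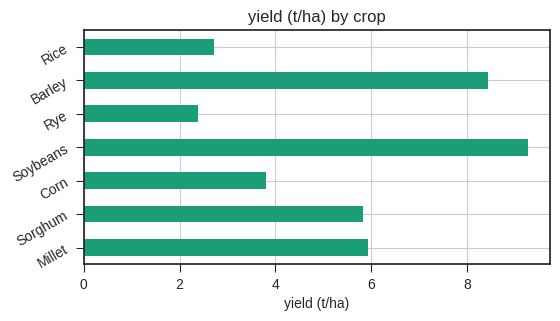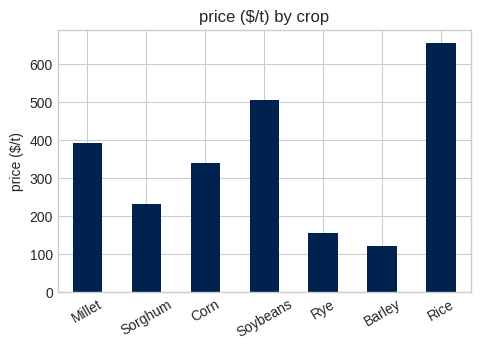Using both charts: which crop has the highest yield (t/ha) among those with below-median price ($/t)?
Barley

Chart 2 median price ($/t) ≈ 300; below-median crops: Sorghum, Rye, Barley. Among those, Barley has the highest yield (t/ha) (≈ 8).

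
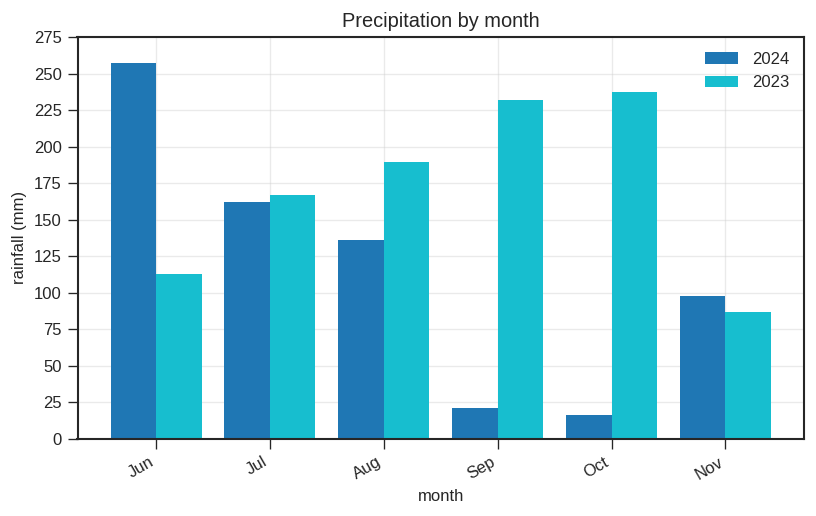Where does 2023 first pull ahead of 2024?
Jul

Jun: 2023 ≈ 100 vs 2024 ≈ 250 (not yet); Jul: 2023 ≈ 175 vs 2024 ≈ 150 (first crossover).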